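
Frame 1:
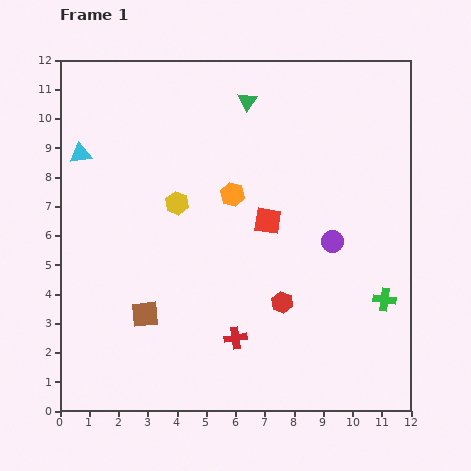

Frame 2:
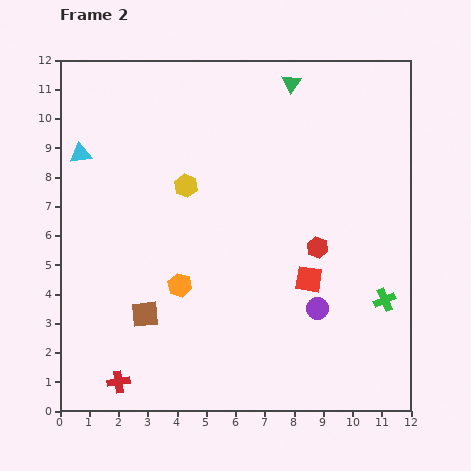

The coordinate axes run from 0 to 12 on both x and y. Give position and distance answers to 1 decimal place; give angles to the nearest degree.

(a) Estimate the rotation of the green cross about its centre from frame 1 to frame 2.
31° counter-clockwise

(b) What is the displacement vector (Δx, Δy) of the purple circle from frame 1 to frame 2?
(-0.5, -2.3)

The purple circle was at (9.3, 5.8) in frame 1 and (8.8, 3.5) in frame 2.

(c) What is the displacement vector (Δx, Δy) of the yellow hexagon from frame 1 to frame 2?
(0.3, 0.6)

The yellow hexagon was at (4.0, 7.1) in frame 1 and (4.3, 7.7) in frame 2.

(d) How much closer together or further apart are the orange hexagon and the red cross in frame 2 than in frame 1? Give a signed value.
-1.0

Distance in frame 1: 4.9. Distance in frame 2: 3.9.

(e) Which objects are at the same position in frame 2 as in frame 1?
the brown square, the green cross, the cyan triangle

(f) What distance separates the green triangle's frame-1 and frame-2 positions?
1.6

The green triangle moved from (6.4, 10.6) to (7.9, 11.2), a distance of √(1.5² + 0.6²) ≈ 1.6.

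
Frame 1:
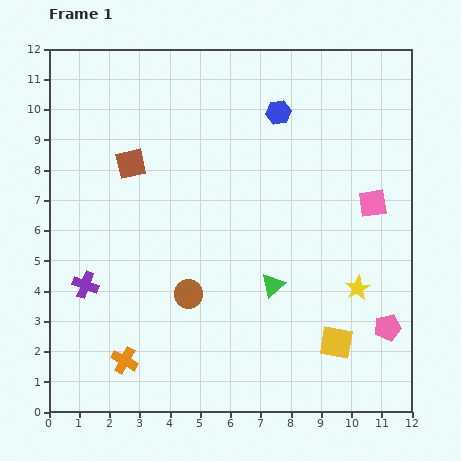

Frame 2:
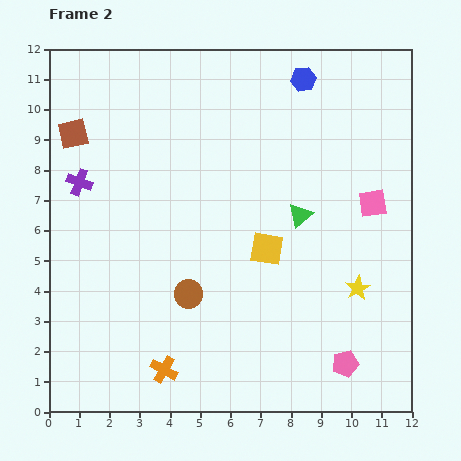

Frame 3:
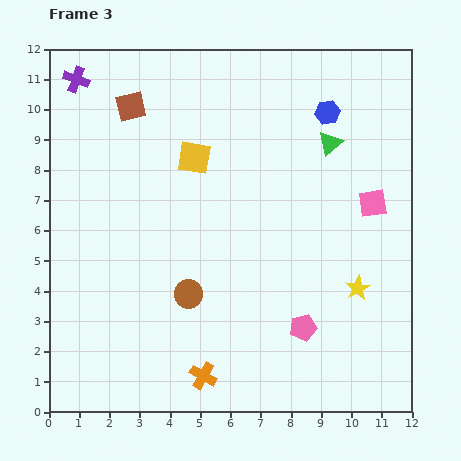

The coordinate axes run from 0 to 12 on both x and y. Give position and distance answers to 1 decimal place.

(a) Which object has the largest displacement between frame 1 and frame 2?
the yellow square

(moved 3.9; next 3.4)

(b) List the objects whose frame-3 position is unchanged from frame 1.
the yellow star, the brown circle, the pink square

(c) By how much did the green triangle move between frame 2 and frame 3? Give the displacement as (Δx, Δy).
(1.0, 2.4)

The green triangle was at (8.3, 6.5) in frame 2 and (9.3, 8.9) in frame 3.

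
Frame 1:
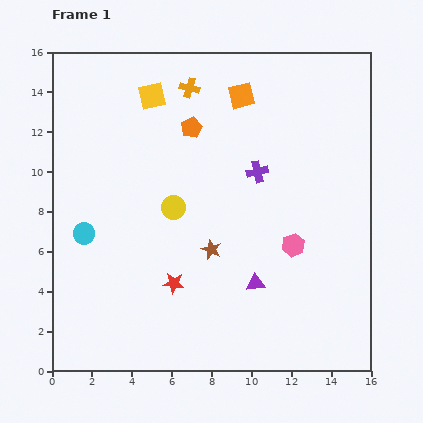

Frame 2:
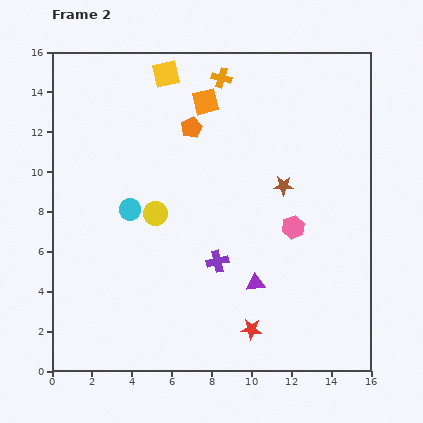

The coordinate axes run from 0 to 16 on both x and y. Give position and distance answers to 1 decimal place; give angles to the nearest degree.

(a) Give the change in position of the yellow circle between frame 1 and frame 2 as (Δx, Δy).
(-0.9, -0.3)

The yellow circle was at (6.1, 8.2) in frame 1 and (5.2, 7.9) in frame 2.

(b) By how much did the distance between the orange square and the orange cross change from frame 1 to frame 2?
-1.2

Distance in frame 1: 2.6. Distance in frame 2: 1.4.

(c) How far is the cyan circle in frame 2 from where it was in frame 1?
2.6

The cyan circle moved from (1.6, 6.9) to (3.9, 8.1), a distance of √(2.3² + 1.2²) ≈ 2.6.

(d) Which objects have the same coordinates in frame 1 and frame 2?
the orange pentagon, the purple triangle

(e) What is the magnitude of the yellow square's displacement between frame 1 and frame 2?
1.3

The yellow square moved from (5.0, 13.8) to (5.7, 14.9), a distance of √(0.7² + 1.1²) ≈ 1.3.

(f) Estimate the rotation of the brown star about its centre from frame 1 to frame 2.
22° counter-clockwise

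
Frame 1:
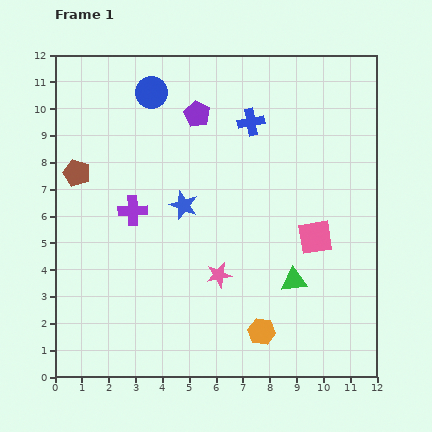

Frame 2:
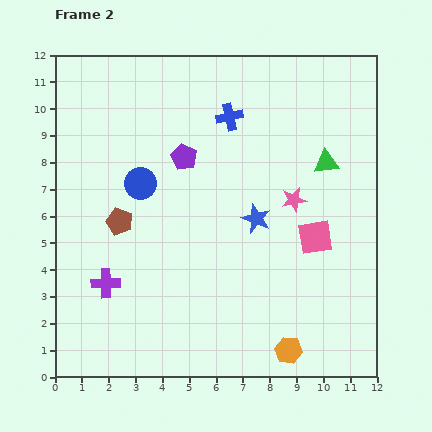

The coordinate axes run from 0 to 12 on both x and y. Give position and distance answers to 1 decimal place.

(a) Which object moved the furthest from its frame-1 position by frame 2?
the green triangle

(moved 4.6; next 4.0)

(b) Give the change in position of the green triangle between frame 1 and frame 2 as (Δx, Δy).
(1.2, 4.4)

The green triangle was at (8.9, 3.6) in frame 1 and (10.1, 8.0) in frame 2.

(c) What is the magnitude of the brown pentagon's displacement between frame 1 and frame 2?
2.4

The brown pentagon moved from (0.8, 7.6) to (2.4, 5.8), a distance of √(1.6² + 1.8²) ≈ 2.4.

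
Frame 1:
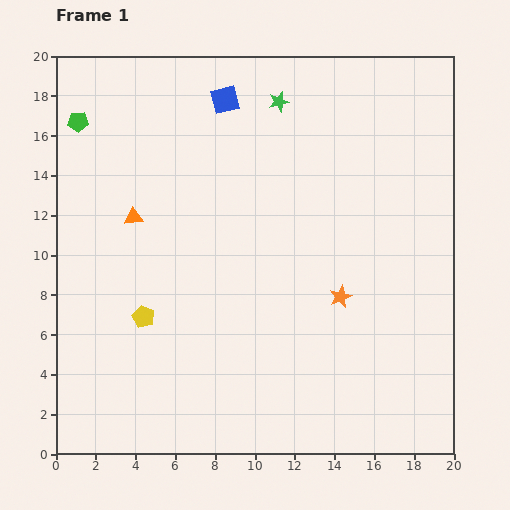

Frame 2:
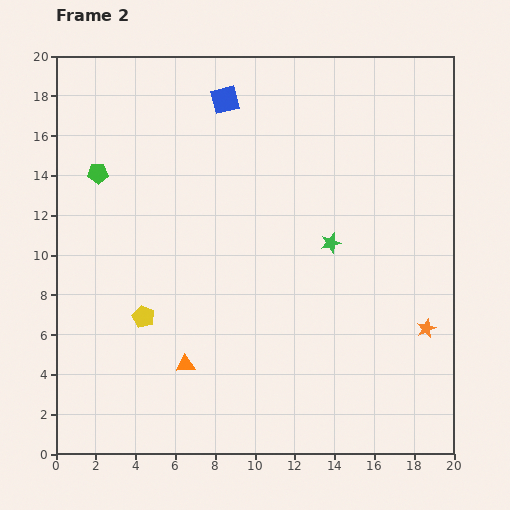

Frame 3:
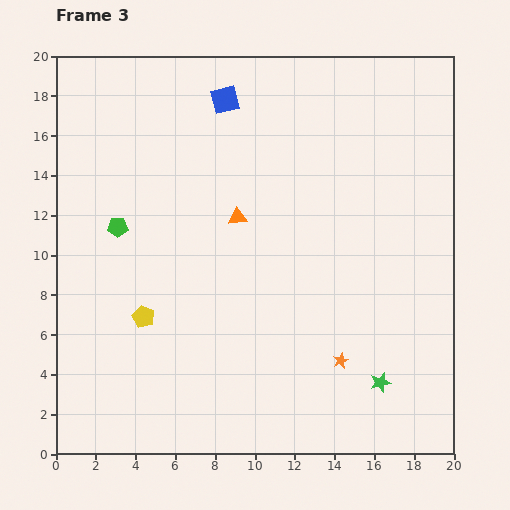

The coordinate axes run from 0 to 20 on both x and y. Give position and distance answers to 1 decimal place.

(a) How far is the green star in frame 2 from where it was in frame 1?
7.6

The green star moved from (11.2, 17.7) to (13.8, 10.6), a distance of √(2.6² + 7.1²) ≈ 7.6.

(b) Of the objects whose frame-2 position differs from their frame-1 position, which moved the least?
the green pentagon

(moved 2.8)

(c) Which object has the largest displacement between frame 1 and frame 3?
the green star

(moved 15.0; next 5.7)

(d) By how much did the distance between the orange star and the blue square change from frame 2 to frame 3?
-1.0

Distance in frame 2: 15.3. Distance in frame 3: 14.3.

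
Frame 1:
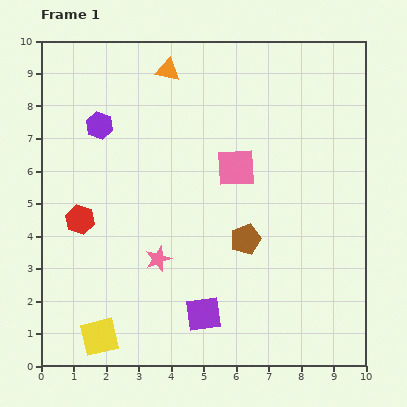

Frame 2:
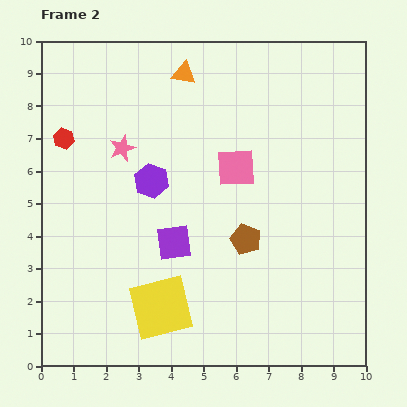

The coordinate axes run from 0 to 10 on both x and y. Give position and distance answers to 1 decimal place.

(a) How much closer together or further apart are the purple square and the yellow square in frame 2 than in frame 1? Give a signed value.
-1.3

Distance in frame 1: 3.3. Distance in frame 2: 2.0.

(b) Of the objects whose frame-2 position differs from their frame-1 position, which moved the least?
the orange triangle

(moved 0.5)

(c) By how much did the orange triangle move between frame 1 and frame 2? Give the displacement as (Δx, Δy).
(0.5, -0.1)

The orange triangle was at (3.9, 9.1) in frame 1 and (4.4, 9.0) in frame 2.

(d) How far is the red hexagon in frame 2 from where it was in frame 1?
2.5

The red hexagon moved from (1.2, 4.5) to (0.7, 7.0), a distance of √(0.5² + 2.5²) ≈ 2.5.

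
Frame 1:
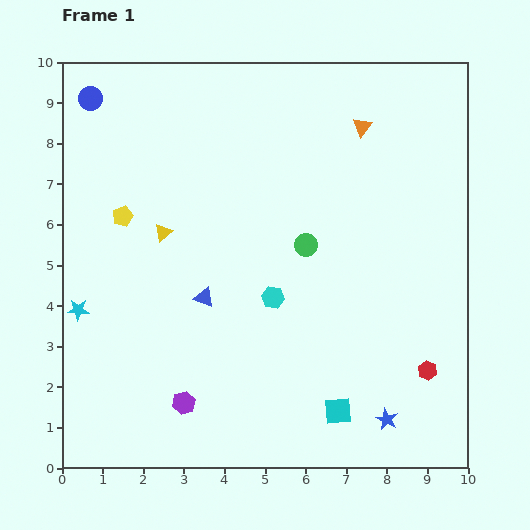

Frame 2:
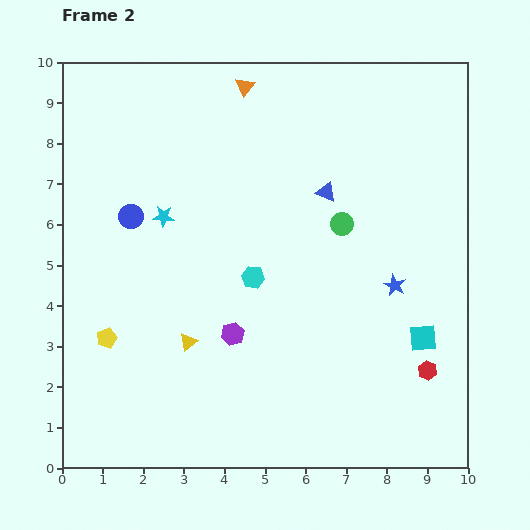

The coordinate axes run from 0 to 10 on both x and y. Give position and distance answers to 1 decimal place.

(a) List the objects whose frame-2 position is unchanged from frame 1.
the red hexagon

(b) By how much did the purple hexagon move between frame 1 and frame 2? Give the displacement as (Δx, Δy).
(1.2, 1.7)

The purple hexagon was at (3.0, 1.6) in frame 1 and (4.2, 3.3) in frame 2.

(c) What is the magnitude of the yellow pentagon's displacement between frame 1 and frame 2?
3.0

The yellow pentagon moved from (1.5, 6.2) to (1.1, 3.2), a distance of √(0.4² + 3.0²) ≈ 3.0.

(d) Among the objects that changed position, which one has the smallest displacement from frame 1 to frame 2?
the cyan hexagon

(moved 0.7)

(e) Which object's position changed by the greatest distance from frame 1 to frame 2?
the blue triangle

(moved 4.0; next 3.3)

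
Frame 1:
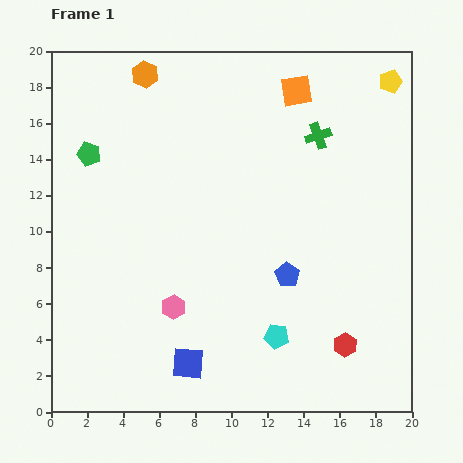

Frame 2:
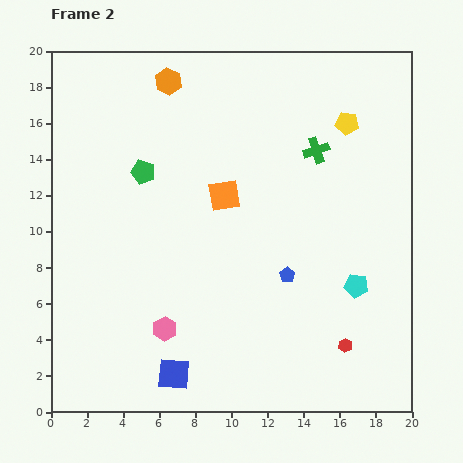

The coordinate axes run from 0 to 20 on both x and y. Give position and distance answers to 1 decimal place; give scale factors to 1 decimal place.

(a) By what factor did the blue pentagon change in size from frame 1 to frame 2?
0.6×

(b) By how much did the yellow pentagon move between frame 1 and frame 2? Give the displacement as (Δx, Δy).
(-2.4, -2.3)

The yellow pentagon was at (18.8, 18.3) in frame 1 and (16.4, 16.0) in frame 2.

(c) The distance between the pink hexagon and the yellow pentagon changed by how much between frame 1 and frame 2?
-2.1

Distance in frame 1: 17.3. Distance in frame 2: 15.2.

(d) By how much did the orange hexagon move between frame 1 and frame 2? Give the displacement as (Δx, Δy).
(1.3, -0.4)

The orange hexagon was at (5.2, 18.7) in frame 1 and (6.5, 18.3) in frame 2.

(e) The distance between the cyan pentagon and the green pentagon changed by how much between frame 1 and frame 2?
-1.1

Distance in frame 1: 14.5. Distance in frame 2: 13.4.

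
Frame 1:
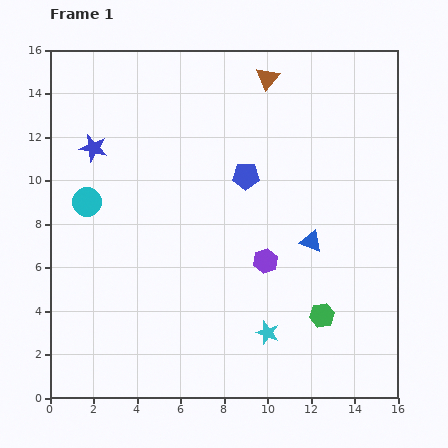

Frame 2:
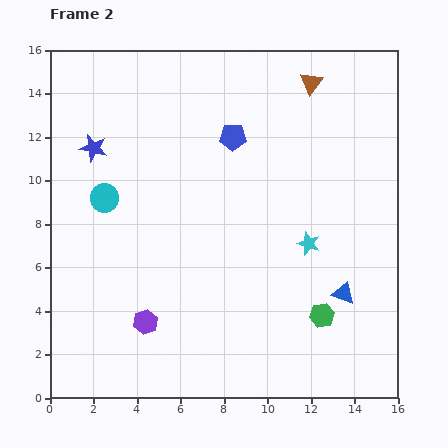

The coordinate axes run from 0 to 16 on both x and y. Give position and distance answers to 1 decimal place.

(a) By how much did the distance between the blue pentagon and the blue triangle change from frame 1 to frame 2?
+4.6

Distance in frame 1: 4.2. Distance in frame 2: 8.8.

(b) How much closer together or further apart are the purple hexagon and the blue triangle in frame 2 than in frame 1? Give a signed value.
+6.9

Distance in frame 1: 2.3. Distance in frame 2: 9.2.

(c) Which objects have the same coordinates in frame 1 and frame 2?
the blue star, the green hexagon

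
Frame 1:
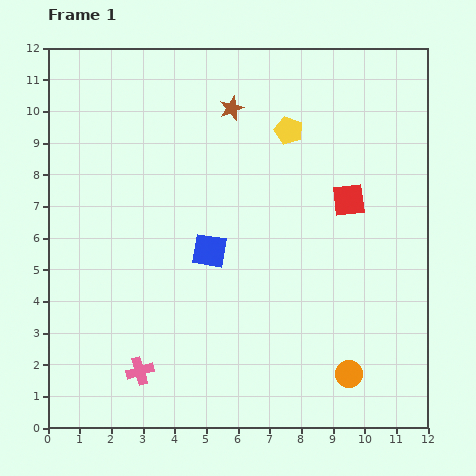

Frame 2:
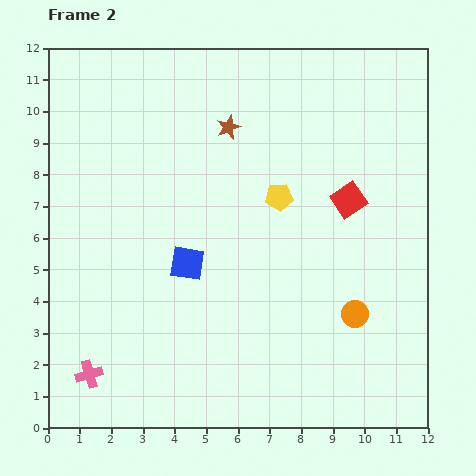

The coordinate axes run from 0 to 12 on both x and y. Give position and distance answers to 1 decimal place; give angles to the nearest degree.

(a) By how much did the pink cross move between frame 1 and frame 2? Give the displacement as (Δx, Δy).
(-1.6, -0.1)

The pink cross was at (2.9, 1.8) in frame 1 and (1.3, 1.7) in frame 2.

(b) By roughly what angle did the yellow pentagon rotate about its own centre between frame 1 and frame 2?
26° counter-clockwise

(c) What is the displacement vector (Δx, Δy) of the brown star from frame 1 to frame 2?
(-0.1, -0.6)

The brown star was at (5.8, 10.1) in frame 1 and (5.7, 9.5) in frame 2.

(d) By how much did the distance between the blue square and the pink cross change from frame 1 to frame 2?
+0.3

Distance in frame 1: 4.4. Distance in frame 2: 4.7.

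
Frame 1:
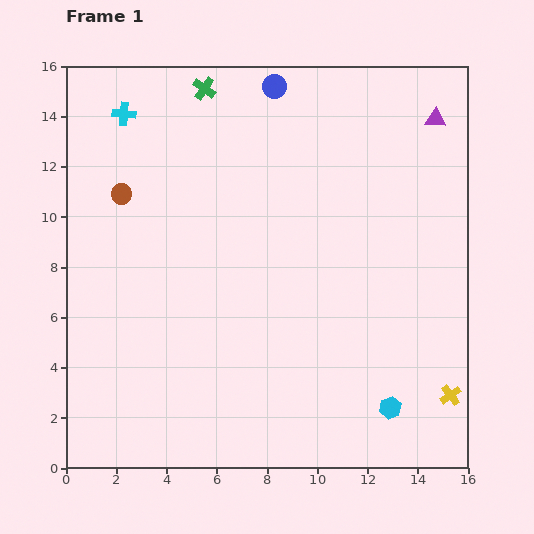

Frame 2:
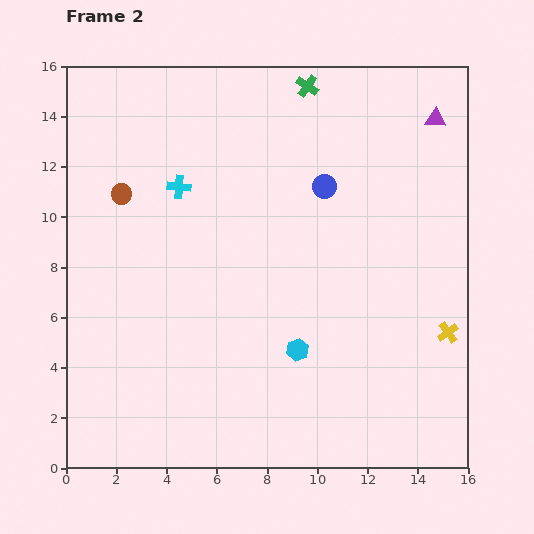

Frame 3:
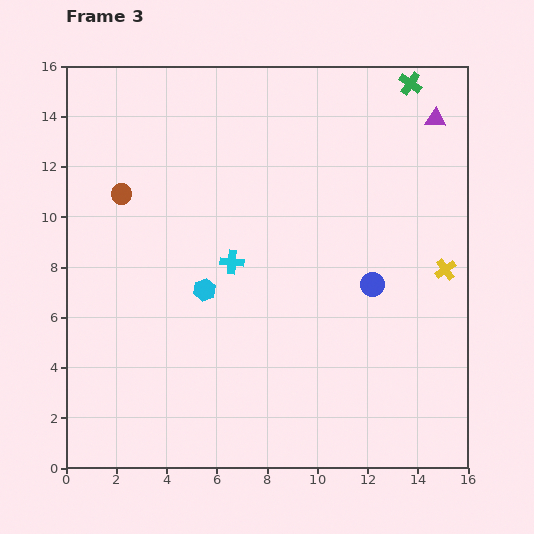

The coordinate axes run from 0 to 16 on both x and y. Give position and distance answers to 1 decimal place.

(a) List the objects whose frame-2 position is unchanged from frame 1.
the brown circle, the purple triangle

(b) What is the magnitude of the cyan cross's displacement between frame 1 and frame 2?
3.6

The cyan cross moved from (2.3, 14.1) to (4.5, 11.2), a distance of √(2.2² + 2.9²) ≈ 3.6.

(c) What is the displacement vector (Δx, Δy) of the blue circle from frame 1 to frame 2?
(2.0, -4.0)

The blue circle was at (8.3, 15.2) in frame 1 and (10.3, 11.2) in frame 2.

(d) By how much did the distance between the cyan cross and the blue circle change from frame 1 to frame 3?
-0.4

Distance in frame 1: 6.1. Distance in frame 3: 5.7.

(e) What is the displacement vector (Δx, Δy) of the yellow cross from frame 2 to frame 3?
(-0.1, 2.5)

The yellow cross was at (15.2, 5.4) in frame 2 and (15.1, 7.9) in frame 3.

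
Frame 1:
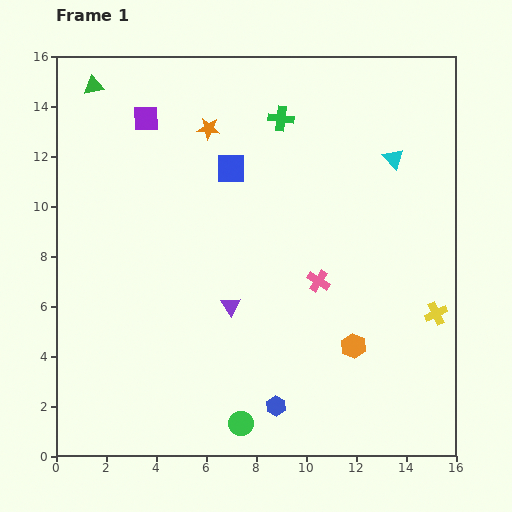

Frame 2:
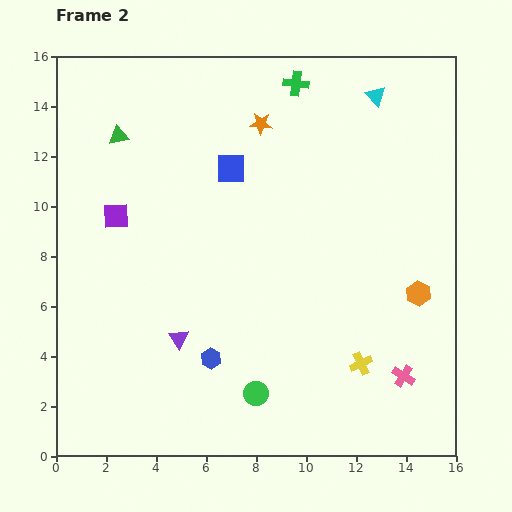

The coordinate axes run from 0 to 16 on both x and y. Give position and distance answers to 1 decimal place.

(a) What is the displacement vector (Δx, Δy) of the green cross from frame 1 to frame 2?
(0.6, 1.4)

The green cross was at (9.0, 13.5) in frame 1 and (9.6, 14.9) in frame 2.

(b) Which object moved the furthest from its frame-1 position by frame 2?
the pink cross

(moved 5.1; next 4.1)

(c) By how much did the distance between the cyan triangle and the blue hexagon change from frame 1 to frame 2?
+1.4

Distance in frame 1: 11.0. Distance in frame 2: 12.4.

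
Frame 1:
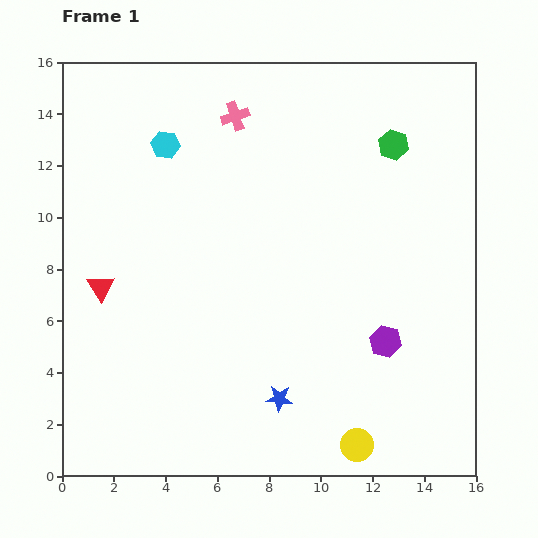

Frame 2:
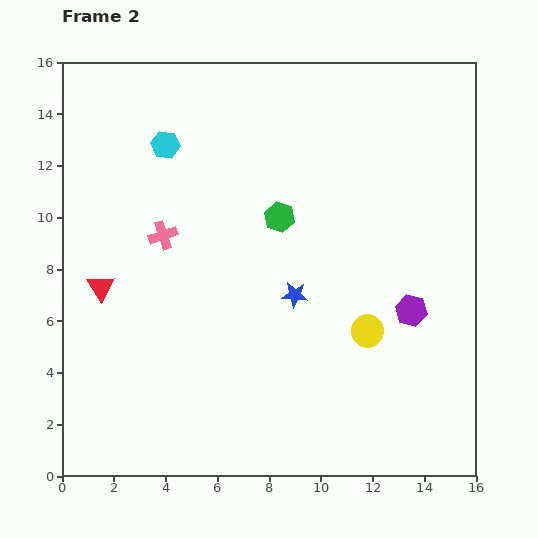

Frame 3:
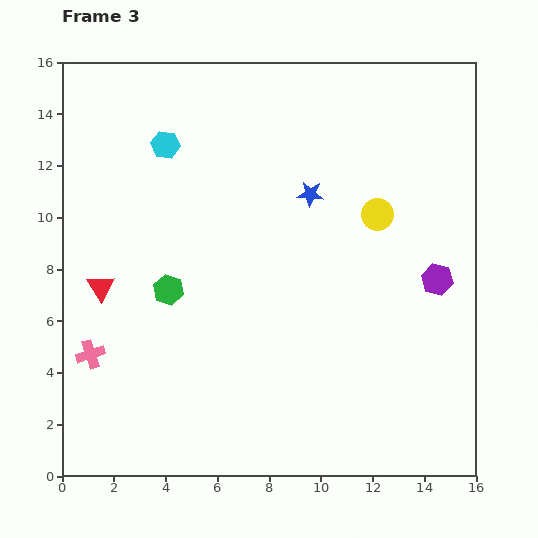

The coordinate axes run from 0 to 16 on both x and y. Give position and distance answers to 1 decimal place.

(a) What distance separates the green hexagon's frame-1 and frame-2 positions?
5.2

The green hexagon moved from (12.8, 12.8) to (8.4, 10.0), a distance of √(4.4² + 2.8²) ≈ 5.2.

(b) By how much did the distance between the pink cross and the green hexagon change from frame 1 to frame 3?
-2.3

Distance in frame 1: 6.2. Distance in frame 3: 3.9.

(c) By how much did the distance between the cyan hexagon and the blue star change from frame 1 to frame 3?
-4.8

Distance in frame 1: 10.7. Distance in frame 3: 5.9.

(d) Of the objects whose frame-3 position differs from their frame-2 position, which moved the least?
the purple hexagon

(moved 1.6)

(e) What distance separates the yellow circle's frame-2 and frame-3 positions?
4.5

The yellow circle moved from (11.8, 5.6) to (12.2, 10.1), a distance of √(0.4² + 4.5²) ≈ 4.5.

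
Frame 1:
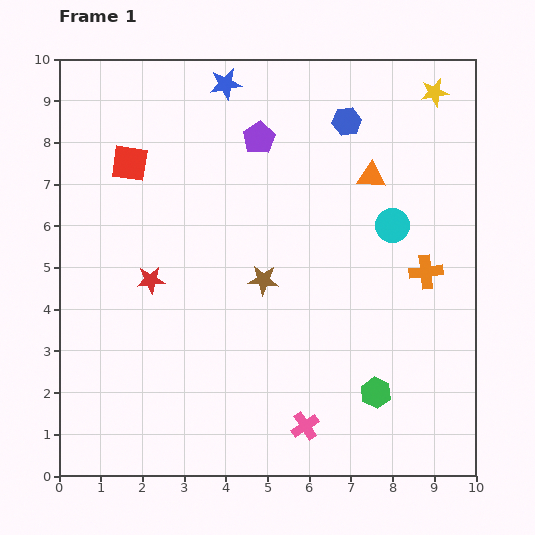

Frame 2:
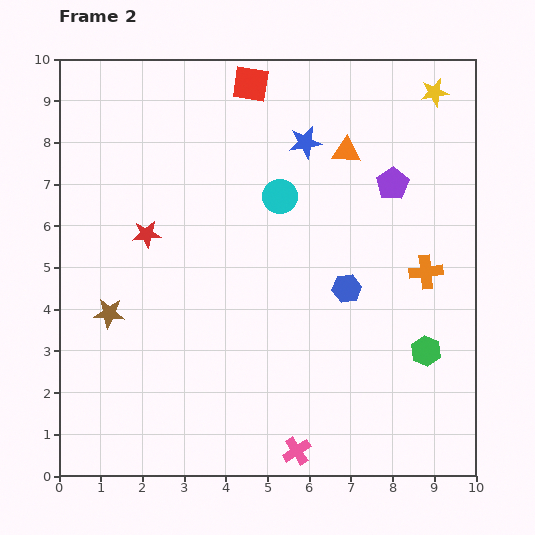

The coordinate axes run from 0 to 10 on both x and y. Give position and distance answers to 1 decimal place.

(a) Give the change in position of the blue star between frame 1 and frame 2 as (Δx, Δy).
(1.9, -1.4)

The blue star was at (4.0, 9.4) in frame 1 and (5.9, 8.0) in frame 2.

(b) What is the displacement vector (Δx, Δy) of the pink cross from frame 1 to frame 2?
(-0.2, -0.6)

The pink cross was at (5.9, 1.2) in frame 1 and (5.7, 0.6) in frame 2.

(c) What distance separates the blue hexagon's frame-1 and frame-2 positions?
4.0

The blue hexagon moved from (6.9, 8.5) to (6.9, 4.5), a distance of √(0.0² + 4.0²) ≈ 4.0.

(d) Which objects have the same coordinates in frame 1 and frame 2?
the orange cross, the yellow star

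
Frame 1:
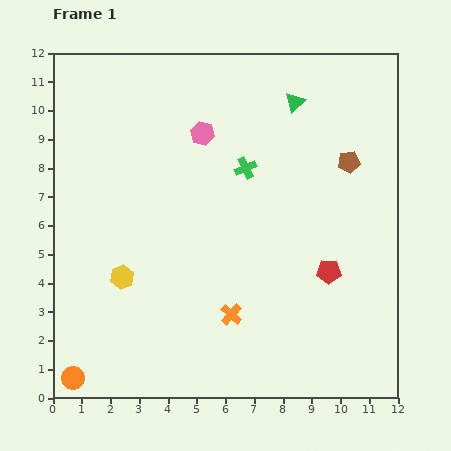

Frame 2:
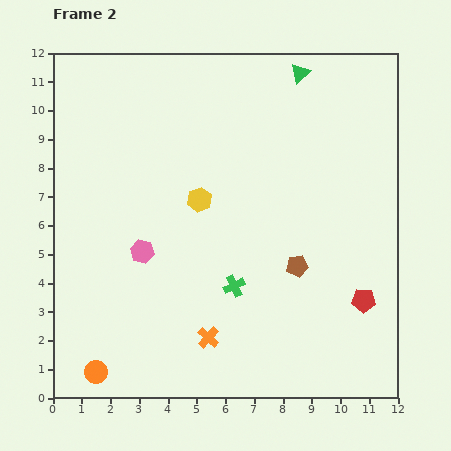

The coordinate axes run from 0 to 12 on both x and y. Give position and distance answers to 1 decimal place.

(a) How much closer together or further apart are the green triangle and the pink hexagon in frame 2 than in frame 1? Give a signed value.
+4.9

Distance in frame 1: 3.4. Distance in frame 2: 8.3.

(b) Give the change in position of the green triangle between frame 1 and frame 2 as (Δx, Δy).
(0.2, 1.0)

The green triangle was at (8.4, 10.3) in frame 1 and (8.6, 11.3) in frame 2.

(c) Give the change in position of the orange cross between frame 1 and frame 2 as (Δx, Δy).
(-0.8, -0.8)

The orange cross was at (6.2, 2.9) in frame 1 and (5.4, 2.1) in frame 2.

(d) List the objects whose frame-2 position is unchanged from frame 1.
none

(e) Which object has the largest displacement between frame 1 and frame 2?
the pink hexagon

(moved 4.6; next 4.1)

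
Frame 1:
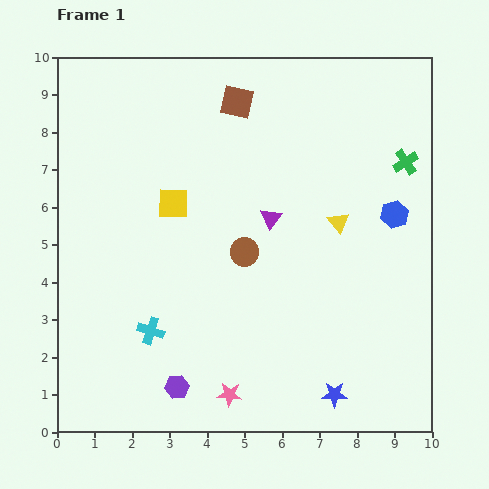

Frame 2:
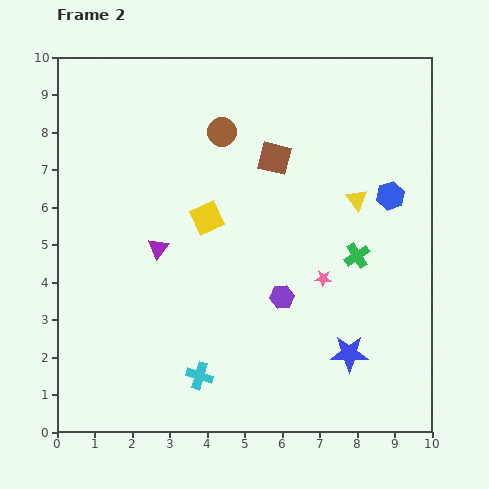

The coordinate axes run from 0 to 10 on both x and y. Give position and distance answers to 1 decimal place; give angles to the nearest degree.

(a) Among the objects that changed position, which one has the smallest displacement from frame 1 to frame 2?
the blue hexagon

(moved 0.5)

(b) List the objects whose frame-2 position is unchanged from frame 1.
none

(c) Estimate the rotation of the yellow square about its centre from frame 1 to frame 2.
25° counter-clockwise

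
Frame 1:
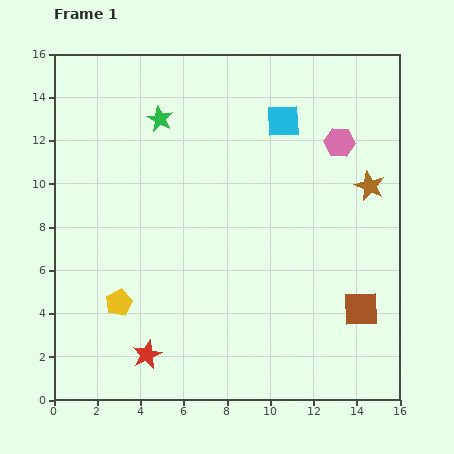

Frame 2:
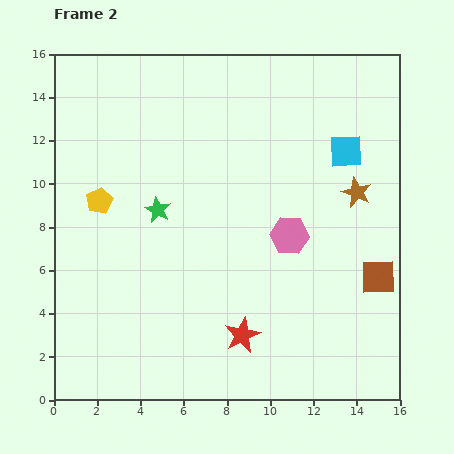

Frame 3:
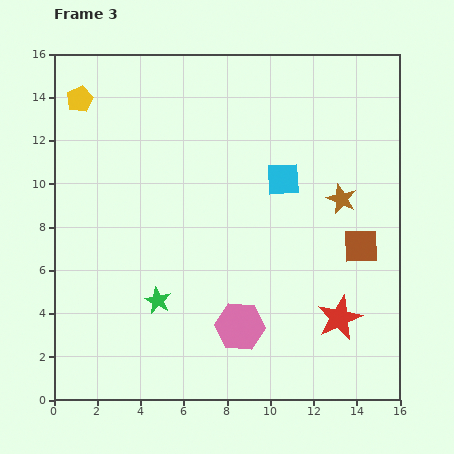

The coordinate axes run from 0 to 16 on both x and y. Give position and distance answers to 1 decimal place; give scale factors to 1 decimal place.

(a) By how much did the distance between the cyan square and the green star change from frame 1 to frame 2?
+3.4

Distance in frame 1: 5.7. Distance in frame 2: 9.1.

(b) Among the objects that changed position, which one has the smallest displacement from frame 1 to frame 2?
the brown star

(moved 0.7)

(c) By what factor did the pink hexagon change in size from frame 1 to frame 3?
1.6×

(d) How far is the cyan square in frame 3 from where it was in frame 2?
3.2

The cyan square moved from (13.5, 11.5) to (10.6, 10.2), a distance of √(2.9² + 1.3²) ≈ 3.2.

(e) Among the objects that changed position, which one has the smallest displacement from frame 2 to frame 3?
the brown star

(moved 0.8)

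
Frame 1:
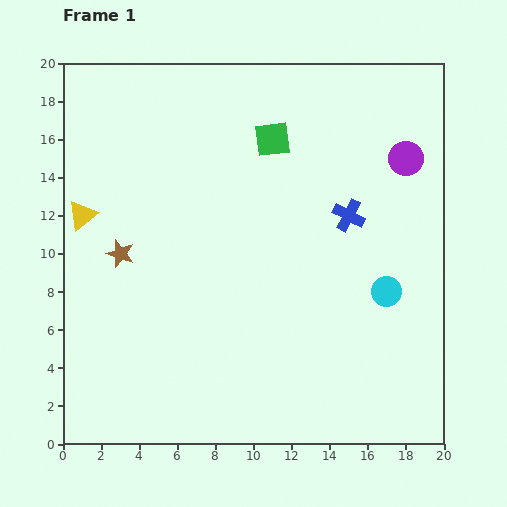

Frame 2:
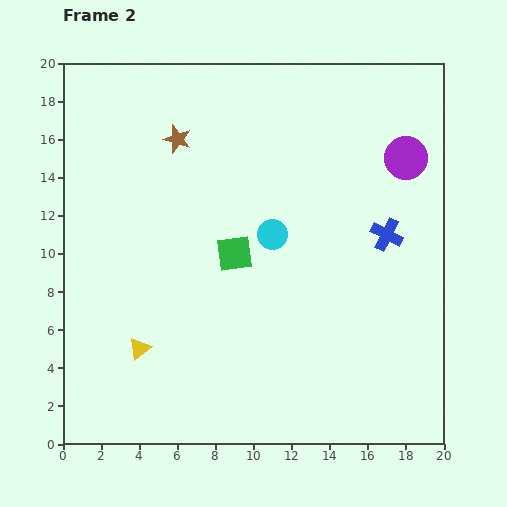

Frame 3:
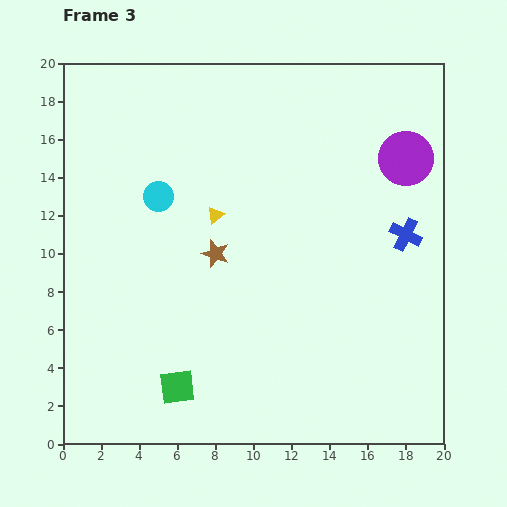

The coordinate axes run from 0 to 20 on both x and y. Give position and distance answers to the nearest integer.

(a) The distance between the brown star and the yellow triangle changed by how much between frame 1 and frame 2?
+8

Distance in frame 1: 3. Distance in frame 2: 11.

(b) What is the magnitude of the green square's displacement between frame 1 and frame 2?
6

The green square moved from (11, 16) to (9, 10), a distance of √(2² + 6²) ≈ 6.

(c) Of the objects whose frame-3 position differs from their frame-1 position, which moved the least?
the blue cross

(moved 3)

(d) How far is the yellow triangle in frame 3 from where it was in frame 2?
8

The yellow triangle moved from (4, 5) to (8, 12), a distance of √(4² + 7²) ≈ 8.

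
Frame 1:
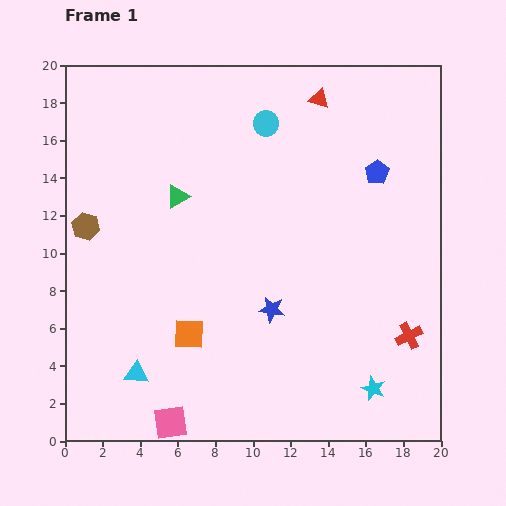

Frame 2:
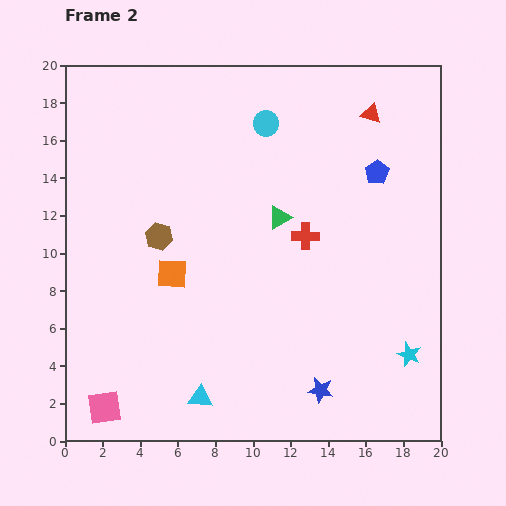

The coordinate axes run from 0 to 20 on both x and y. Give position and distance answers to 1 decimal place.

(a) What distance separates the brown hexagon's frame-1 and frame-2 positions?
3.9

The brown hexagon moved from (1.1, 11.4) to (5.0, 10.9), a distance of √(3.9² + 0.5²) ≈ 3.9.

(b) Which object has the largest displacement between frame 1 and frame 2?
the red cross

(moved 7.6; next 5.5)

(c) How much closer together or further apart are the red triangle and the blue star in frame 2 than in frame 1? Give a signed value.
+3.4

Distance in frame 1: 11.5. Distance in frame 2: 14.9.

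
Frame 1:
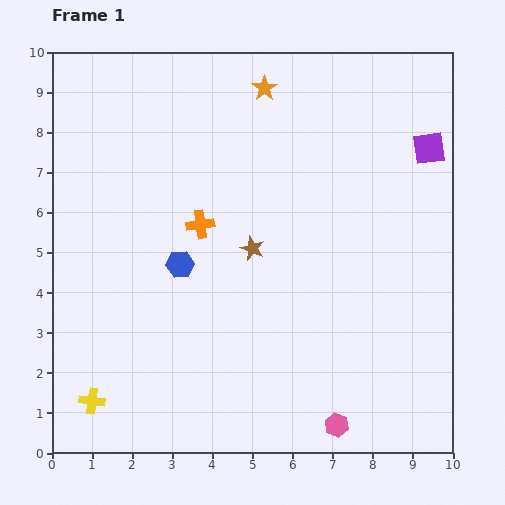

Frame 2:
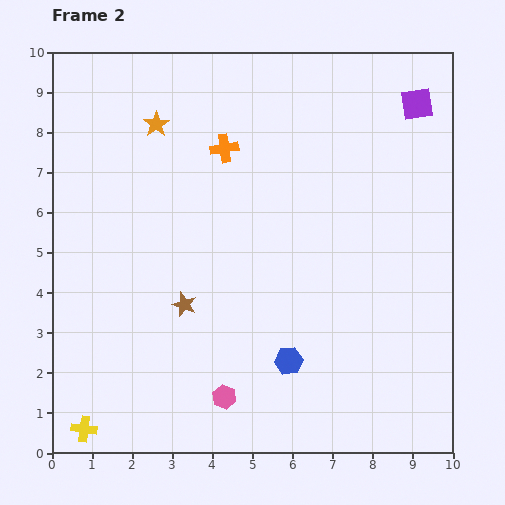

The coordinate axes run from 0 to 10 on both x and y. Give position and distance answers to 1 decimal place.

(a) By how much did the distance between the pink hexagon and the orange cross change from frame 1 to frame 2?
+0.2

Distance in frame 1: 6.0. Distance in frame 2: 6.2.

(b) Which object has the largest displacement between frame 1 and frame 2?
the blue hexagon

(moved 3.6; next 2.9)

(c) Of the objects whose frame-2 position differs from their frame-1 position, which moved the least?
the yellow cross

(moved 0.7)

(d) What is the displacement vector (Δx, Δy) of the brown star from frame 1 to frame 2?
(-1.7, -1.4)

The brown star was at (5.0, 5.1) in frame 1 and (3.3, 3.7) in frame 2.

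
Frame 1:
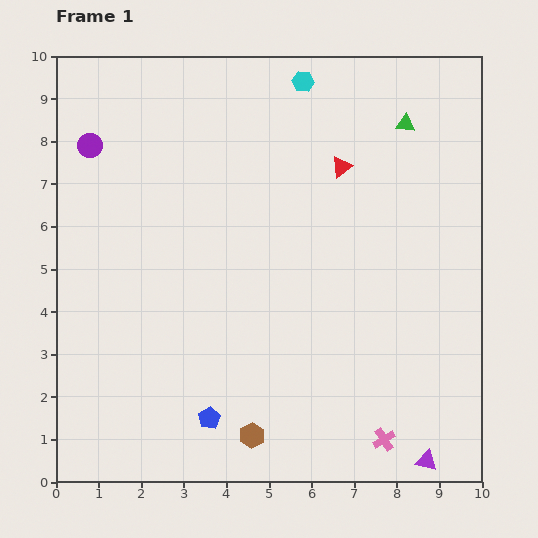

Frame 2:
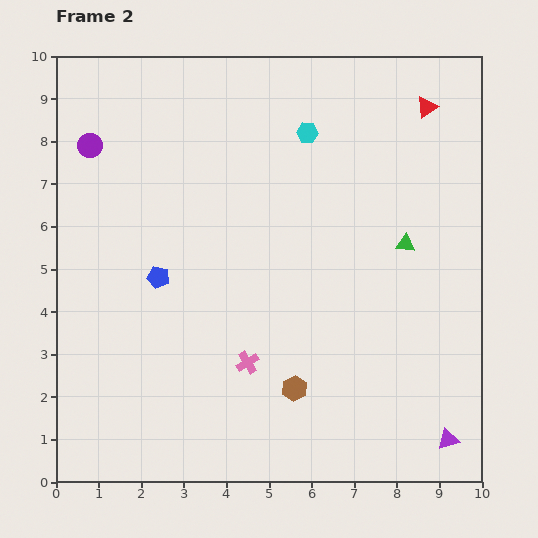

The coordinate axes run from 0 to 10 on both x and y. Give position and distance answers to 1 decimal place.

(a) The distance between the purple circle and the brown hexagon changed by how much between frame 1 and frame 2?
-0.3

Distance in frame 1: 7.8. Distance in frame 2: 7.5.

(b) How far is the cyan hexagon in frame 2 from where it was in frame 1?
1.2

The cyan hexagon moved from (5.8, 9.4) to (5.9, 8.2), a distance of √(0.1² + 1.2²) ≈ 1.2.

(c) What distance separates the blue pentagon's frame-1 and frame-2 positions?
3.5

The blue pentagon moved from (3.6, 1.5) to (2.4, 4.8), a distance of √(1.2² + 3.3²) ≈ 3.5.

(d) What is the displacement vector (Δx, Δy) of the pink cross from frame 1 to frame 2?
(-3.2, 1.8)

The pink cross was at (7.7, 1.0) in frame 1 and (4.5, 2.8) in frame 2.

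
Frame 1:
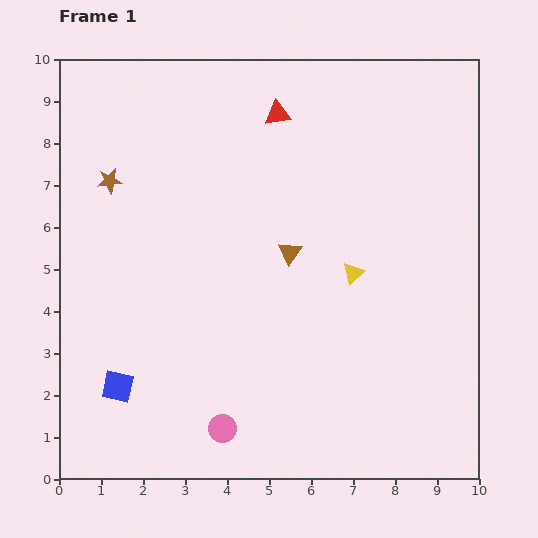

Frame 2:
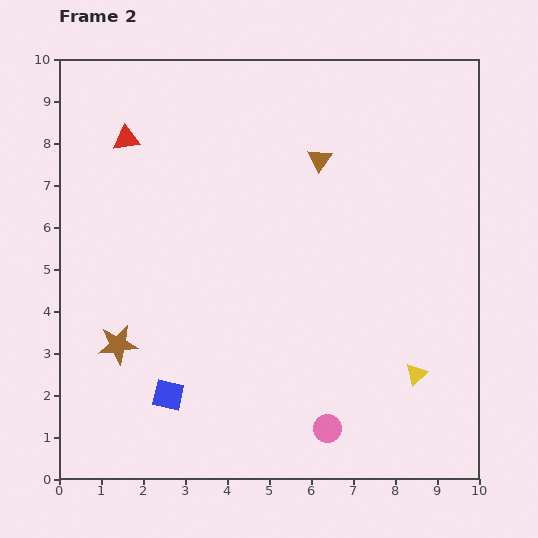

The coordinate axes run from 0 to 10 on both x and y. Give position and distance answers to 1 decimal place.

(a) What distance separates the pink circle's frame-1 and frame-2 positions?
2.5

The pink circle moved from (3.9, 1.2) to (6.4, 1.2), a distance of √(2.5² + 0.0²) ≈ 2.5.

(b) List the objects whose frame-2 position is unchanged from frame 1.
none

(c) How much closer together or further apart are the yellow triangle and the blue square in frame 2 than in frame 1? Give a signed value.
-0.3

Distance in frame 1: 6.2. Distance in frame 2: 5.9.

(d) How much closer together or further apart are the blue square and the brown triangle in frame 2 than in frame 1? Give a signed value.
+1.5

Distance in frame 1: 5.2. Distance in frame 2: 6.7.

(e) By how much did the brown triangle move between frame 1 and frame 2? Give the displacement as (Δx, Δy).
(0.7, 2.2)

The brown triangle was at (5.5, 5.4) in frame 1 and (6.2, 7.6) in frame 2.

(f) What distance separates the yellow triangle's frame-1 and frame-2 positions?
2.8

The yellow triangle moved from (7.0, 4.9) to (8.5, 2.5), a distance of √(1.5² + 2.4²) ≈ 2.8.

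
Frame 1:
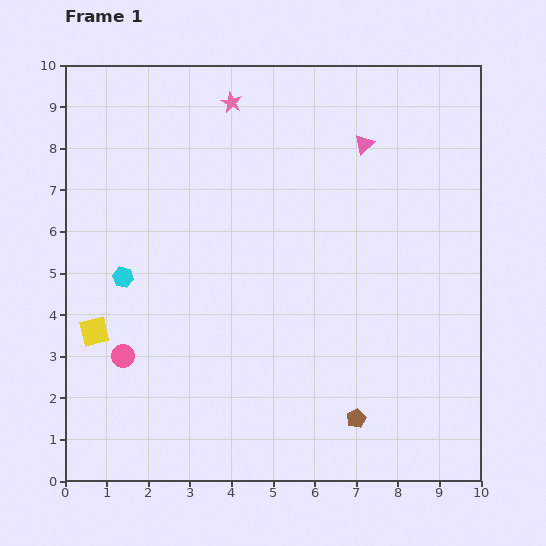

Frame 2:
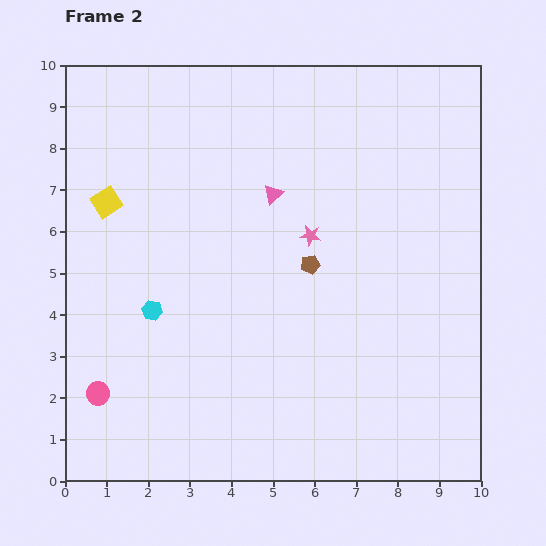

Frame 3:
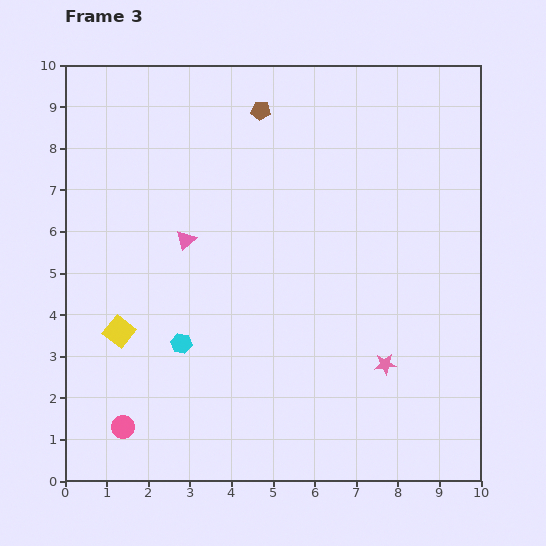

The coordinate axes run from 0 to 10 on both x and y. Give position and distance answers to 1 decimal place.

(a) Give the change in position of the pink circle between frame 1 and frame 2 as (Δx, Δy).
(-0.6, -0.9)

The pink circle was at (1.4, 3.0) in frame 1 and (0.8, 2.1) in frame 2.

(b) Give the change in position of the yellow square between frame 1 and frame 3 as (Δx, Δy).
(0.6, 0.0)

The yellow square was at (0.7, 3.6) in frame 1 and (1.3, 3.6) in frame 3.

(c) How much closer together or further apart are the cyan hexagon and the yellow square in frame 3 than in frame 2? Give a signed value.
-1.3

Distance in frame 2: 2.8. Distance in frame 3: 1.5.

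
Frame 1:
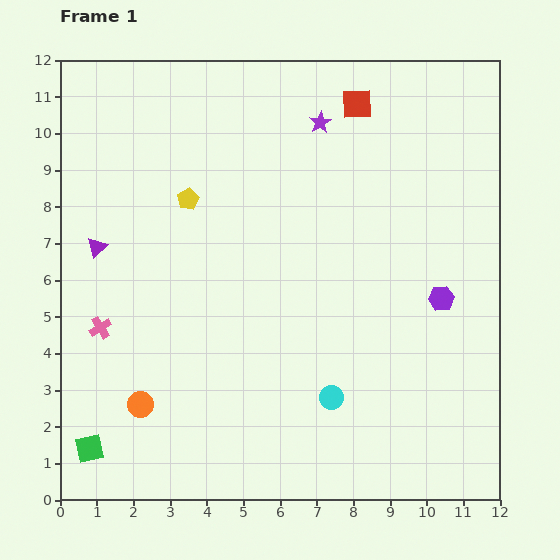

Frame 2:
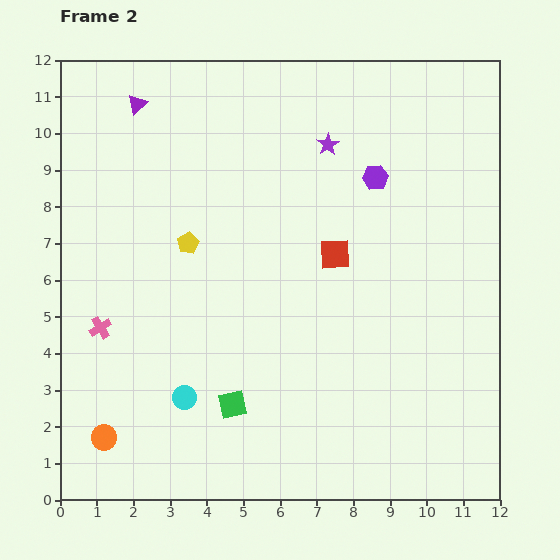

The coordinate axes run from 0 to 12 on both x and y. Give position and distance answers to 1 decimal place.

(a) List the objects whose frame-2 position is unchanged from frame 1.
the pink cross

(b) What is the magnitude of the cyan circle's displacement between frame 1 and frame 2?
4.0

The cyan circle moved from (7.4, 2.8) to (3.4, 2.8), a distance of √(4.0² + 0.0²) ≈ 4.0.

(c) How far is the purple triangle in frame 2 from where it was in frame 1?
4.1

The purple triangle moved from (1.0, 6.9) to (2.1, 10.8), a distance of √(1.1² + 3.9²) ≈ 4.1.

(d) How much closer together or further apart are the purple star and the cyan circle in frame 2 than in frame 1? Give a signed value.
+0.4

Distance in frame 1: 7.5. Distance in frame 2: 7.9.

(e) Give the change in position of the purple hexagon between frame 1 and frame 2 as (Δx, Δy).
(-1.8, 3.3)

The purple hexagon was at (10.4, 5.5) in frame 1 and (8.6, 8.8) in frame 2.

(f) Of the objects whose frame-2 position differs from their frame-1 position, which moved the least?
the purple star

(moved 0.6)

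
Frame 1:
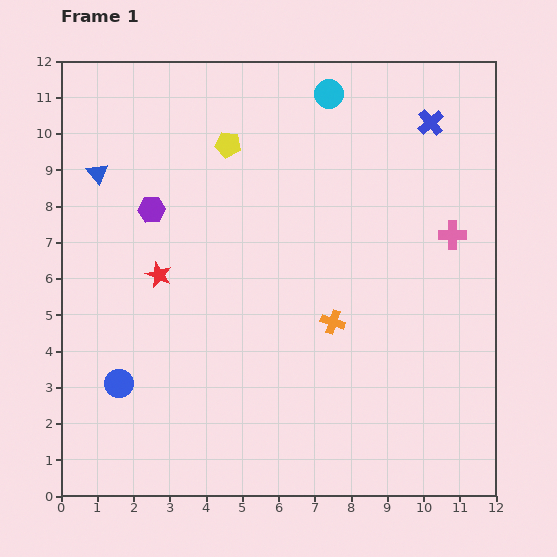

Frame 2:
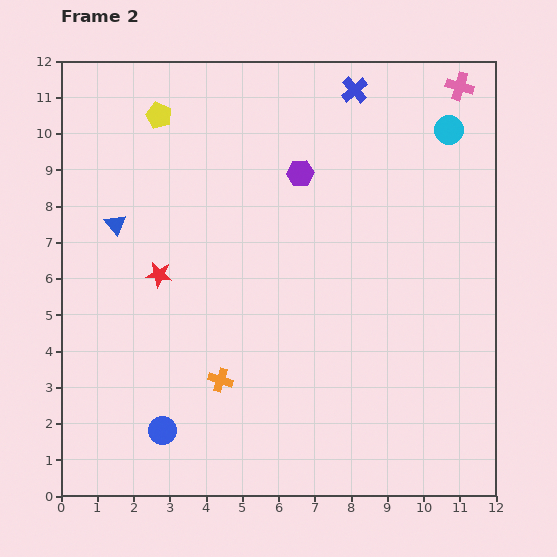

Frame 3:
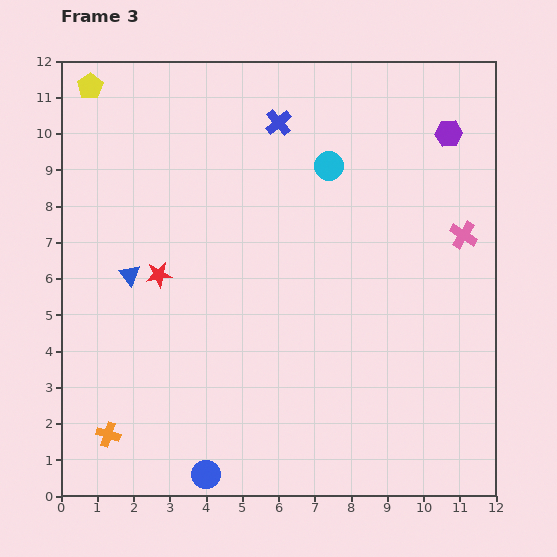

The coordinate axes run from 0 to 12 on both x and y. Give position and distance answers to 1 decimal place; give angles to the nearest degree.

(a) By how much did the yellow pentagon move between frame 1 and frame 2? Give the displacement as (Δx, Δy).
(-1.9, 0.8)

The yellow pentagon was at (4.6, 9.7) in frame 1 and (2.7, 10.5) in frame 2.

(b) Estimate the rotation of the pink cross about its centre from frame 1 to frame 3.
32° clockwise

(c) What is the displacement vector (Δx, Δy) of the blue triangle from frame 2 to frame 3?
(0.4, -1.4)

The blue triangle was at (1.5, 7.5) in frame 2 and (1.9, 6.1) in frame 3.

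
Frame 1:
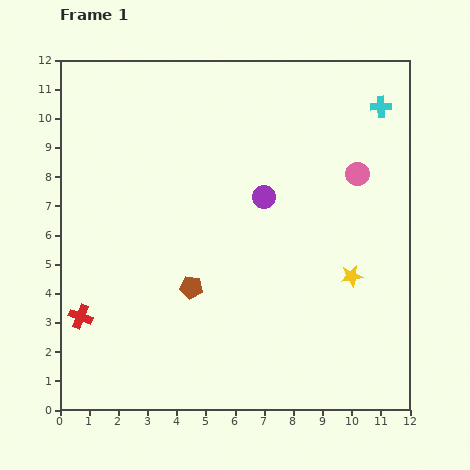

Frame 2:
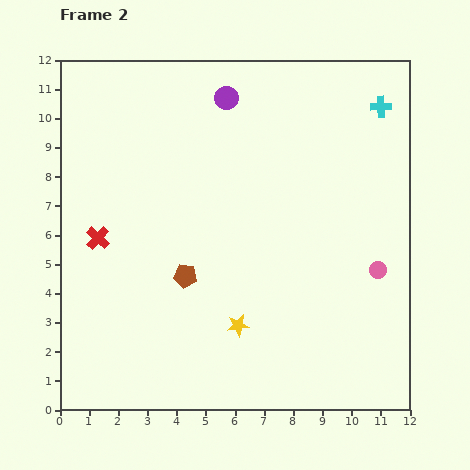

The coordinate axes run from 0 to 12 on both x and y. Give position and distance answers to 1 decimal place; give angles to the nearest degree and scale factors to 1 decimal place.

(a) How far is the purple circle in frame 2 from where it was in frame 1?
3.6

The purple circle moved from (7.0, 7.3) to (5.7, 10.7), a distance of √(1.3² + 3.4²) ≈ 3.6.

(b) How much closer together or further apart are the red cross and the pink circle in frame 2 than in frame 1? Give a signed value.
-1.0

Distance in frame 1: 10.7. Distance in frame 2: 9.7.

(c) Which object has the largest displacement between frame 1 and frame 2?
the yellow star

(moved 4.3; next 3.6)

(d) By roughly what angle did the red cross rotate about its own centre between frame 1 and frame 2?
22° clockwise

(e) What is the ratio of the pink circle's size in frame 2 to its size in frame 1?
0.7×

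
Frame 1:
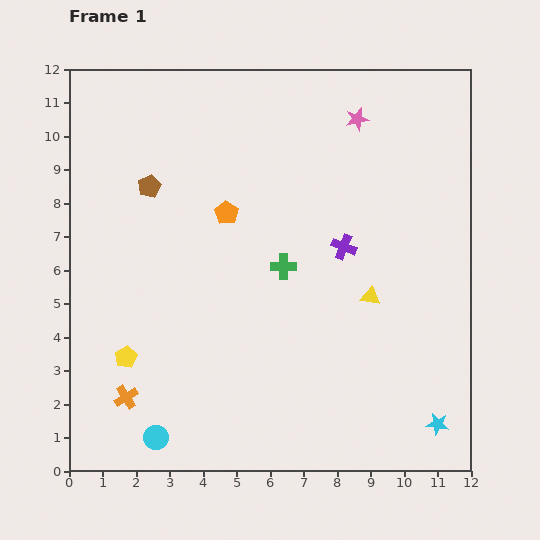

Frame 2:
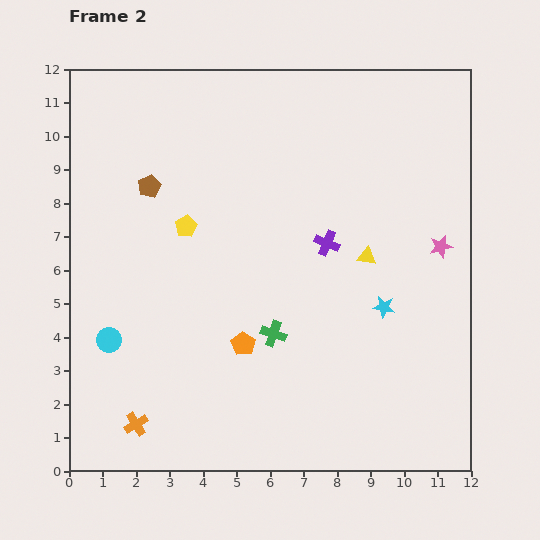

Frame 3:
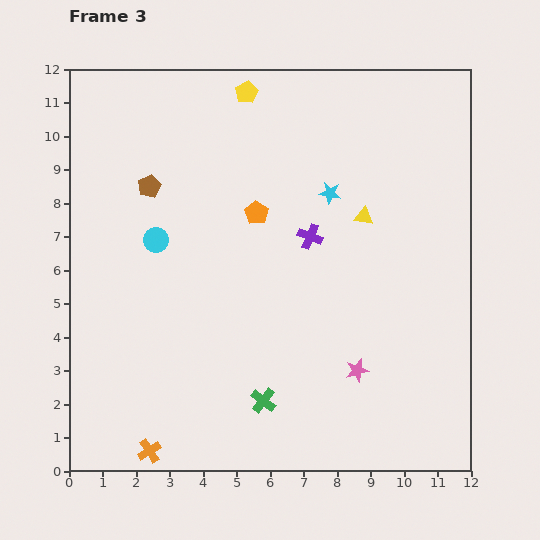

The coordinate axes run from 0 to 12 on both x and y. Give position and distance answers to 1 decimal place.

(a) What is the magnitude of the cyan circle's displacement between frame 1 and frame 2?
3.2

The cyan circle moved from (2.6, 1.0) to (1.2, 3.9), a distance of √(1.4² + 2.9²) ≈ 3.2.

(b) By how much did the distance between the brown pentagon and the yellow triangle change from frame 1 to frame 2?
-0.6

Distance in frame 1: 7.4. Distance in frame 2: 6.8.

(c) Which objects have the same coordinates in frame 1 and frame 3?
the brown pentagon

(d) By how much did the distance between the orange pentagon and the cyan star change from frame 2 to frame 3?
-2.0

Distance in frame 2: 4.3. Distance in frame 3: 2.3.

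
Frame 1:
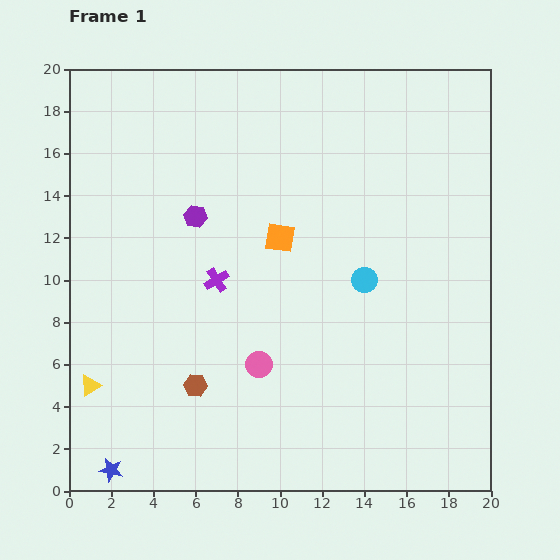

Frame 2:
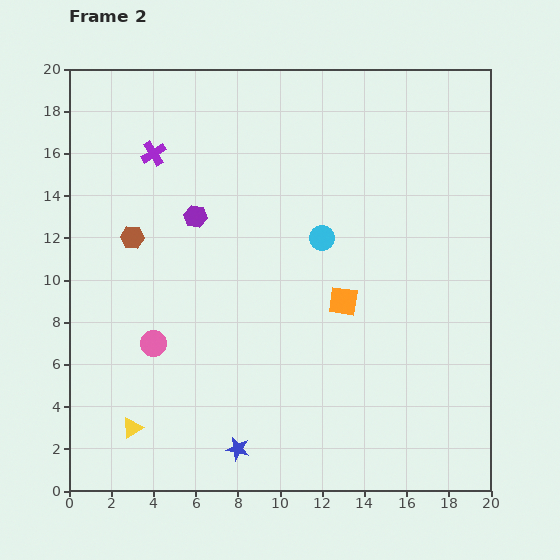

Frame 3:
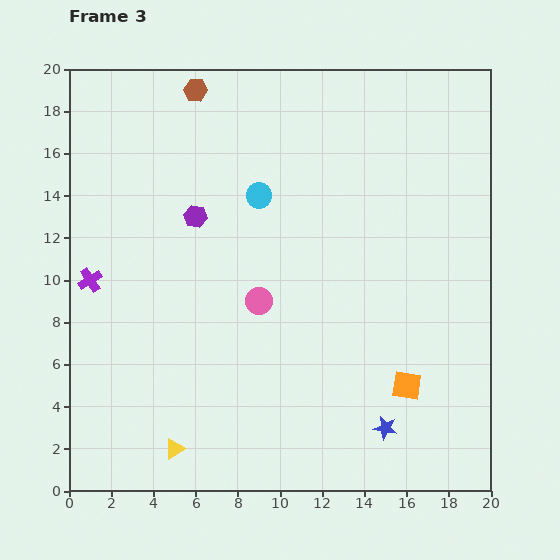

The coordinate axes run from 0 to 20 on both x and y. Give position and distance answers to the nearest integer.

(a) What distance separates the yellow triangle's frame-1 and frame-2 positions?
3

The yellow triangle moved from (1, 5) to (3, 3), a distance of √(2² + 2²) ≈ 3.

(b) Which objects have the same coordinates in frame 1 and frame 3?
the purple hexagon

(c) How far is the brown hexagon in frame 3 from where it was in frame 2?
8

The brown hexagon moved from (3, 12) to (6, 19), a distance of √(3² + 7²) ≈ 8.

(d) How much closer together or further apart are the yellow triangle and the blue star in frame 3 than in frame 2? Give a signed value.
+5

Distance in frame 2: 5. Distance in frame 3: 10.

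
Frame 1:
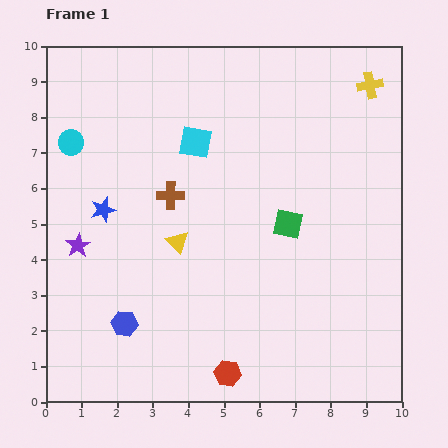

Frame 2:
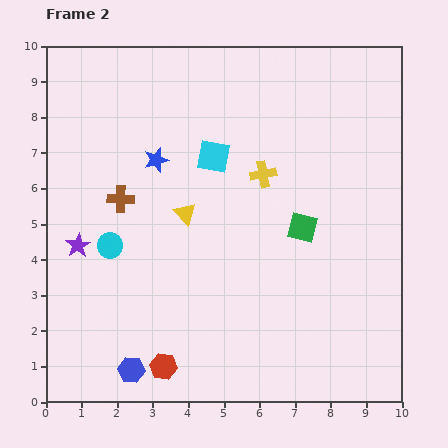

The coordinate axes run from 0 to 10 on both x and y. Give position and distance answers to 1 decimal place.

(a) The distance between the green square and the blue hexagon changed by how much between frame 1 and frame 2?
+0.8

Distance in frame 1: 5.4. Distance in frame 2: 6.2.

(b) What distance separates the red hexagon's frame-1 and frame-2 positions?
1.8

The red hexagon moved from (5.1, 0.8) to (3.3, 1.0), a distance of √(1.8² + 0.2²) ≈ 1.8.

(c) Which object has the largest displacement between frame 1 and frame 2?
the yellow cross

(moved 3.9; next 3.1)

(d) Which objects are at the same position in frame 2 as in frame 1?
the purple star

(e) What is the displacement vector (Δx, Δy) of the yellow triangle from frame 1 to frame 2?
(0.2, 0.8)

The yellow triangle was at (3.7, 4.5) in frame 1 and (3.9, 5.3) in frame 2.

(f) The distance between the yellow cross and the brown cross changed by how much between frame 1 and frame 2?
-2.3

Distance in frame 1: 6.4. Distance in frame 2: 4.1.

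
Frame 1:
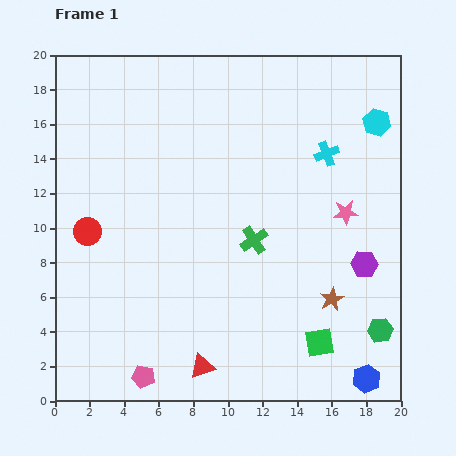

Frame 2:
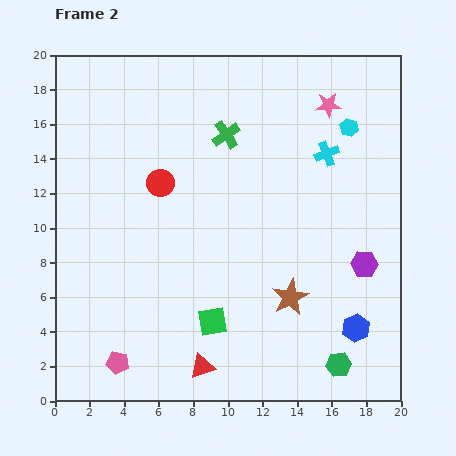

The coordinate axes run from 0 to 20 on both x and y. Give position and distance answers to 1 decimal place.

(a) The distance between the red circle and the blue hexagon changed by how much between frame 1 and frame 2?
-4.1

Distance in frame 1: 18.2. Distance in frame 2: 14.1.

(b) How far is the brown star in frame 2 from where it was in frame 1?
2.4

The brown star moved from (16.0, 5.9) to (13.6, 6.0), a distance of √(2.4² + 0.1²) ≈ 2.4.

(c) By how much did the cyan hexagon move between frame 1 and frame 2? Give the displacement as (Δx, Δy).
(-1.6, -0.3)

The cyan hexagon was at (18.6, 16.1) in frame 1 and (17.0, 15.8) in frame 2.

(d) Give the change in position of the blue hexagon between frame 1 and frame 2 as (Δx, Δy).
(-0.6, 2.9)

The blue hexagon was at (18.0, 1.3) in frame 1 and (17.4, 4.2) in frame 2.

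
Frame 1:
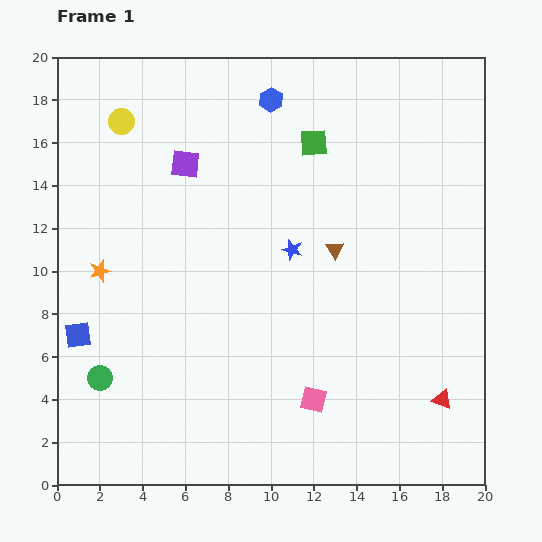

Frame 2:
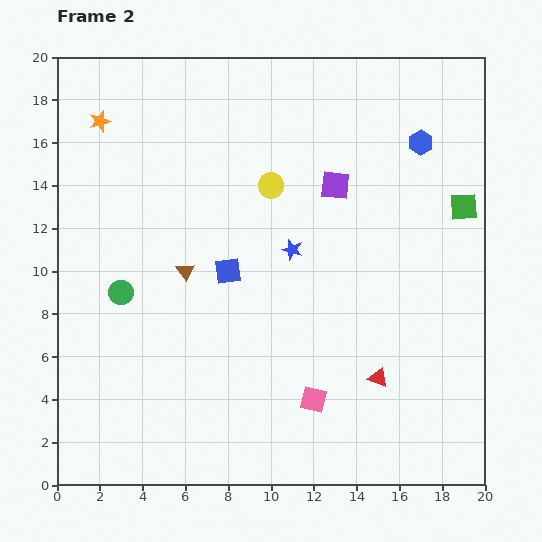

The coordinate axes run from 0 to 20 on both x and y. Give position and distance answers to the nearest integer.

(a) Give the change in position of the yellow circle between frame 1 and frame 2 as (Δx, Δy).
(7, -3)

The yellow circle was at (3, 17) in frame 1 and (10, 14) in frame 2.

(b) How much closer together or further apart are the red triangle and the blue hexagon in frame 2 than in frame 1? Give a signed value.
-5

Distance in frame 1: 16. Distance in frame 2: 11.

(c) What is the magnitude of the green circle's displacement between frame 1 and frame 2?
4

The green circle moved from (2, 5) to (3, 9), a distance of √(1² + 4²) ≈ 4.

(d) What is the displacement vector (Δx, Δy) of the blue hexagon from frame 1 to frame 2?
(7, -2)

The blue hexagon was at (10, 18) in frame 1 and (17, 16) in frame 2.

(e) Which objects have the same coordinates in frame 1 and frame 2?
the blue star, the pink square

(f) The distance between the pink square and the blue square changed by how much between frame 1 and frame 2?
-4

Distance in frame 1: 11. Distance in frame 2: 7.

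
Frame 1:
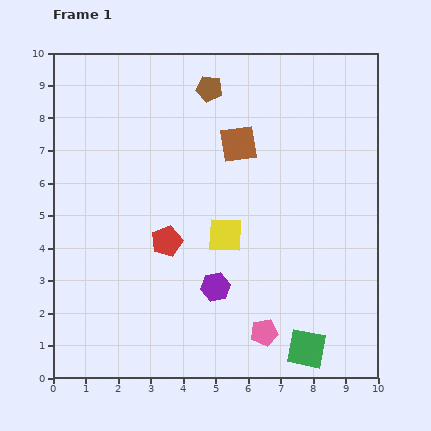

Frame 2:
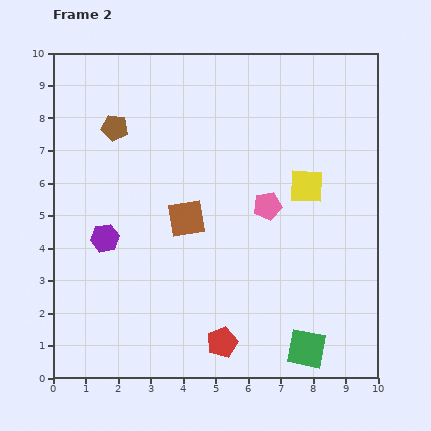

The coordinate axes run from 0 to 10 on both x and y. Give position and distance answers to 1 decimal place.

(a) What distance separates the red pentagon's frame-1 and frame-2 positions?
3.5

The red pentagon moved from (3.5, 4.2) to (5.2, 1.1), a distance of √(1.7² + 3.1²) ≈ 3.5.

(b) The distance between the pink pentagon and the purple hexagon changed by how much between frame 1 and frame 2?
+3.0

Distance in frame 1: 2.1. Distance in frame 2: 5.1.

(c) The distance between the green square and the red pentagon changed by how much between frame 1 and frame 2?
-2.8

Distance in frame 1: 5.4. Distance in frame 2: 2.6.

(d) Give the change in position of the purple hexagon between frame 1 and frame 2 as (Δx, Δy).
(-3.4, 1.5)

The purple hexagon was at (5.0, 2.8) in frame 1 and (1.6, 4.3) in frame 2.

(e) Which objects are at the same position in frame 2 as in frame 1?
the green square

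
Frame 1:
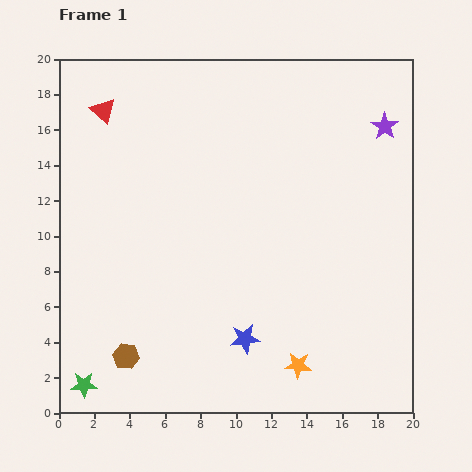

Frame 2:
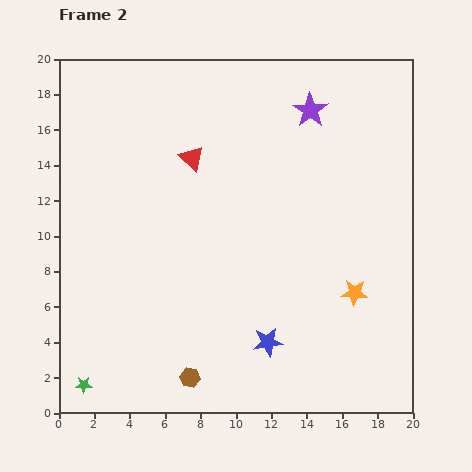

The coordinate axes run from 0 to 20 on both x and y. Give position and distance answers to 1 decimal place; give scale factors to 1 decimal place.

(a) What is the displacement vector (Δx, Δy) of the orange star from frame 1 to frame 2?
(3.2, 4.1)

The orange star was at (13.5, 2.7) in frame 1 and (16.7, 6.8) in frame 2.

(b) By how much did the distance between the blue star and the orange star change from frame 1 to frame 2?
+2.2

Distance in frame 1: 3.4. Distance in frame 2: 5.6.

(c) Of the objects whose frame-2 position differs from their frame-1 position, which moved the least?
the blue star

(moved 1.3)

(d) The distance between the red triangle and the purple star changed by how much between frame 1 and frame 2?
-8.7

Distance in frame 1: 15.9. Distance in frame 2: 7.2.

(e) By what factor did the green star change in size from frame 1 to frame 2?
0.6×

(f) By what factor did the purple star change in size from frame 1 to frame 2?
1.3×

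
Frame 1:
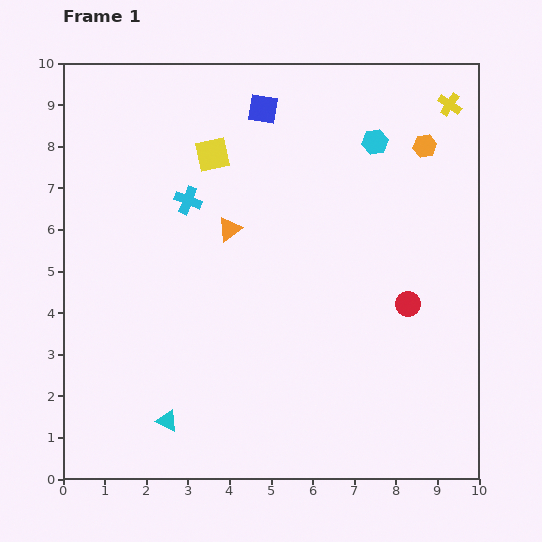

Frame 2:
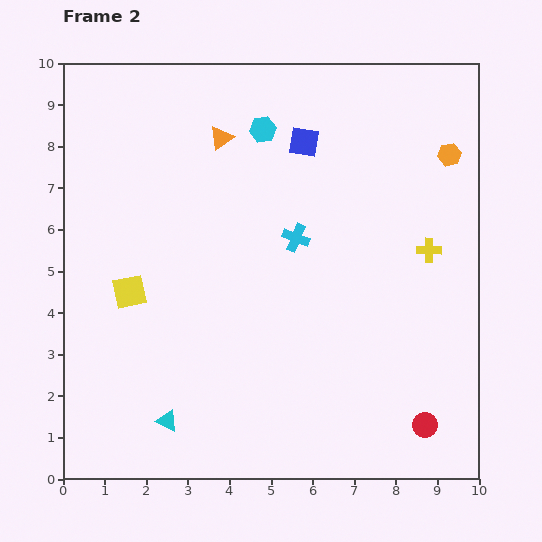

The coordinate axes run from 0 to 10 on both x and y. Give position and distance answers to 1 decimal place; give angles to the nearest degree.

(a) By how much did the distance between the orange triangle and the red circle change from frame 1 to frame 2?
+3.8

Distance in frame 1: 4.7. Distance in frame 2: 8.5.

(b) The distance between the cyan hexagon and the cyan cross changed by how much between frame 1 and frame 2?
-2.0

Distance in frame 1: 4.7. Distance in frame 2: 2.7.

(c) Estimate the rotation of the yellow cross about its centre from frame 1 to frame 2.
33° counter-clockwise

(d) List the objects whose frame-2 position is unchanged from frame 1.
the cyan triangle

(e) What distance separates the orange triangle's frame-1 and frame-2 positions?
2.2

The orange triangle moved from (4.0, 6.0) to (3.8, 8.2), a distance of √(0.2² + 2.2²) ≈ 2.2.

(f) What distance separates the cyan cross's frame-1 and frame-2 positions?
2.8

The cyan cross moved from (3.0, 6.7) to (5.6, 5.8), a distance of √(2.6² + 0.9²) ≈ 2.8.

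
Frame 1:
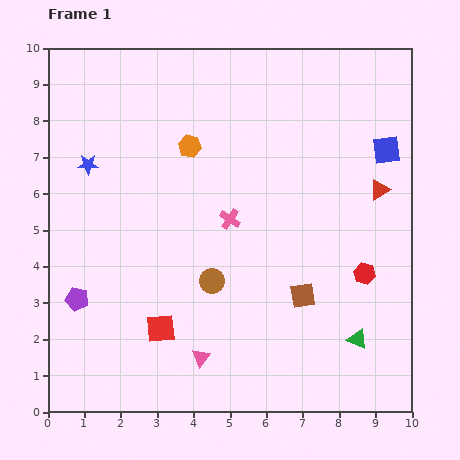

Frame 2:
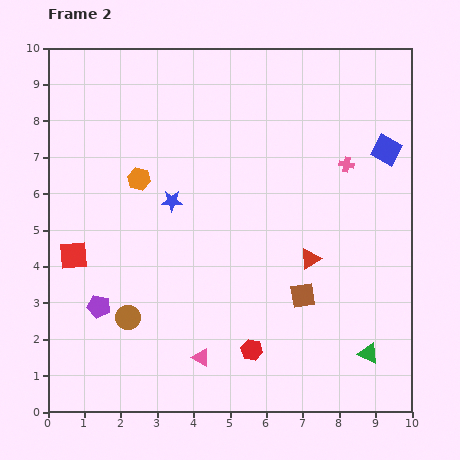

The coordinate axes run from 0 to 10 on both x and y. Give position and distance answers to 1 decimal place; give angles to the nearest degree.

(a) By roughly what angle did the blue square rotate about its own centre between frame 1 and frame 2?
36° clockwise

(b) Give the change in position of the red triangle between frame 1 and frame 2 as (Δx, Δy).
(-1.9, -1.9)

The red triangle was at (9.1, 6.1) in frame 1 and (7.2, 4.2) in frame 2.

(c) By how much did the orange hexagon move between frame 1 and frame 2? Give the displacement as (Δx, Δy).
(-1.4, -0.9)

The orange hexagon was at (3.9, 7.3) in frame 1 and (2.5, 6.4) in frame 2.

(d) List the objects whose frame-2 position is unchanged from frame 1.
the pink triangle, the brown square, the blue square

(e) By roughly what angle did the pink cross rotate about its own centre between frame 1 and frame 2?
22° counter-clockwise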